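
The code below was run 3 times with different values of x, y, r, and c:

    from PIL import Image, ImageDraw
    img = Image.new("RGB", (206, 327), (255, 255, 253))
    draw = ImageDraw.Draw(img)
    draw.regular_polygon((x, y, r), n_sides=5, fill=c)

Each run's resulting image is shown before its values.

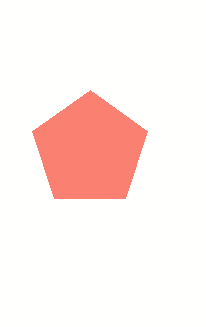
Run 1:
x = 90, y = 150, r = 60, c = 'salmon'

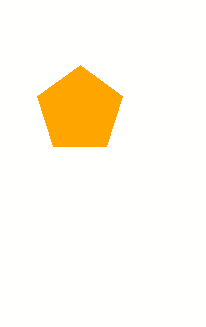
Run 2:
x = 80
y = 110
r = 45
c = 'orange'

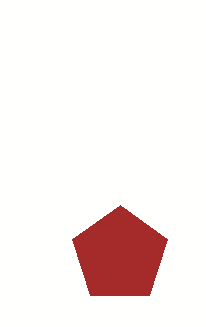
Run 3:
x = 120, y = 255, r = 50, c = 'brown'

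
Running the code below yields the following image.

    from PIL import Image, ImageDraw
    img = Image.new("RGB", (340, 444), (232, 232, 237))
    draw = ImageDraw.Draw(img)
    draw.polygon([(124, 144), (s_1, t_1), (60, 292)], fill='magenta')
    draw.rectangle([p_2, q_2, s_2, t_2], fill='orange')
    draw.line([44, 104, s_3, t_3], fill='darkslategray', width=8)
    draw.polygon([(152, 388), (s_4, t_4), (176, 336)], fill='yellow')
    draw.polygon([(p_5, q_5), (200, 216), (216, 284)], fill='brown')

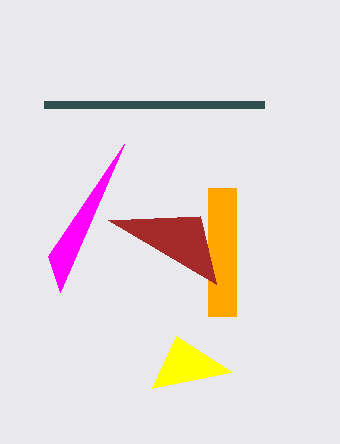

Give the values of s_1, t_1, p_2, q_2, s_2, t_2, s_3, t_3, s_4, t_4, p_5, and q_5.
s_1 = 48, t_1 = 256, p_2 = 208, q_2 = 188, s_2 = 236, t_2 = 316, s_3 = 264, t_3 = 104, s_4 = 232, t_4 = 372, p_5 = 108, q_5 = 220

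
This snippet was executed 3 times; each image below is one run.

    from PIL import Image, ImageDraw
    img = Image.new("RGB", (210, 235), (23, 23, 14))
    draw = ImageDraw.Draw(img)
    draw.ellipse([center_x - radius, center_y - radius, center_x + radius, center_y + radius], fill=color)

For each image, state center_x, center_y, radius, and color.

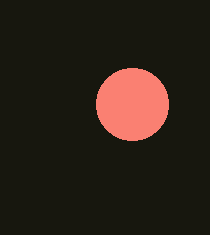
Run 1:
center_x = 132
center_y = 104
radius = 36
color = 'salmon'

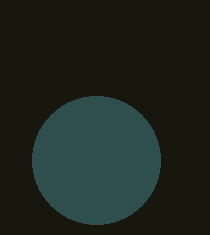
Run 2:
center_x = 96
center_y = 160
radius = 64
color = 'darkslategray'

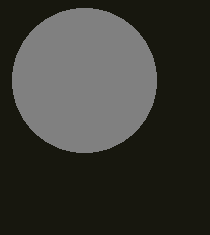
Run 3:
center_x = 84; center_y = 80; radius = 72; color = 'gray'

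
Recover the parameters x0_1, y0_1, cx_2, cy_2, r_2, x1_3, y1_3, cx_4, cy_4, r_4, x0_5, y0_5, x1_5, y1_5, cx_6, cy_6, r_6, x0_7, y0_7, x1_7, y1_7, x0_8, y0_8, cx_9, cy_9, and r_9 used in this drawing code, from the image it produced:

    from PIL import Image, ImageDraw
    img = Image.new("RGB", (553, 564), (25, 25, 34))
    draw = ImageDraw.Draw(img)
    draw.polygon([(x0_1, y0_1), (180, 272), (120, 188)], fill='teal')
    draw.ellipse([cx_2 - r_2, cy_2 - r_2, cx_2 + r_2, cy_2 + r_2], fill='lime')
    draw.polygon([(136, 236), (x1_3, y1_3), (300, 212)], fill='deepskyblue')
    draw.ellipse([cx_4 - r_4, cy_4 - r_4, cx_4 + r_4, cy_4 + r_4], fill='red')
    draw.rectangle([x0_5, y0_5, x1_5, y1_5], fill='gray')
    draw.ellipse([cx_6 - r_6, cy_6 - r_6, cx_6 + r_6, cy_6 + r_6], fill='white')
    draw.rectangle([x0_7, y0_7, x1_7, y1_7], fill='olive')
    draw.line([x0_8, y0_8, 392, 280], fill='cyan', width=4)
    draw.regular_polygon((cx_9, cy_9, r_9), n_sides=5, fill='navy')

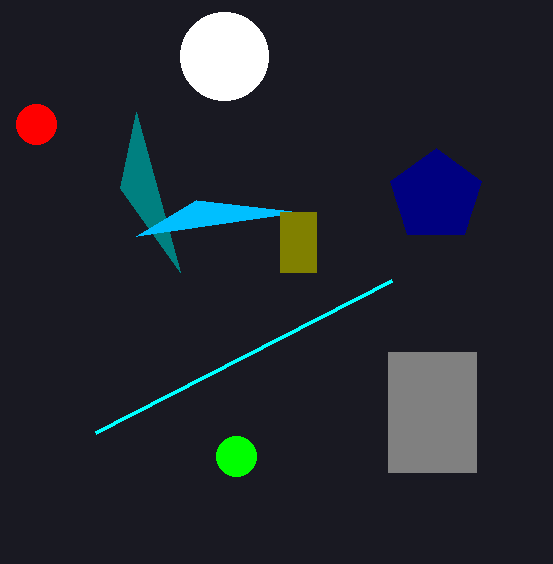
x0_1 = 136
y0_1 = 112
cx_2 = 236
cy_2 = 456
r_2 = 20
x1_3 = 196
y1_3 = 200
cx_4 = 36
cy_4 = 124
r_4 = 20
x0_5 = 388
y0_5 = 352
x1_5 = 476
y1_5 = 472
cx_6 = 224
cy_6 = 56
r_6 = 44
x0_7 = 280
y0_7 = 212
x1_7 = 316
y1_7 = 272
x0_8 = 96
y0_8 = 432
cx_9 = 436
cy_9 = 196
r_9 = 48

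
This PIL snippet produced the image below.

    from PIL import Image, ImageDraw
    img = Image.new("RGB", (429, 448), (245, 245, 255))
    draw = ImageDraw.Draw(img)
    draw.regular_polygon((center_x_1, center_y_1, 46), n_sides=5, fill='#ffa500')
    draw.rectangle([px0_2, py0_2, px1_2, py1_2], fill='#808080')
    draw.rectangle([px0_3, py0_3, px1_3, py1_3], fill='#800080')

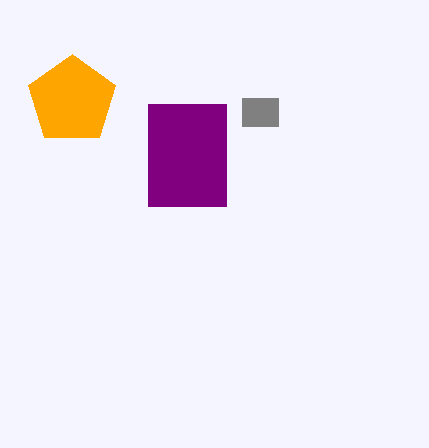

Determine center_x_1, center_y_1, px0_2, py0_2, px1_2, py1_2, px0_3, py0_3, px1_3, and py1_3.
center_x_1 = 72
center_y_1 = 100
px0_2 = 242
py0_2 = 98
px1_2 = 278
py1_2 = 126
px0_3 = 148
py0_3 = 104
px1_3 = 226
py1_3 = 206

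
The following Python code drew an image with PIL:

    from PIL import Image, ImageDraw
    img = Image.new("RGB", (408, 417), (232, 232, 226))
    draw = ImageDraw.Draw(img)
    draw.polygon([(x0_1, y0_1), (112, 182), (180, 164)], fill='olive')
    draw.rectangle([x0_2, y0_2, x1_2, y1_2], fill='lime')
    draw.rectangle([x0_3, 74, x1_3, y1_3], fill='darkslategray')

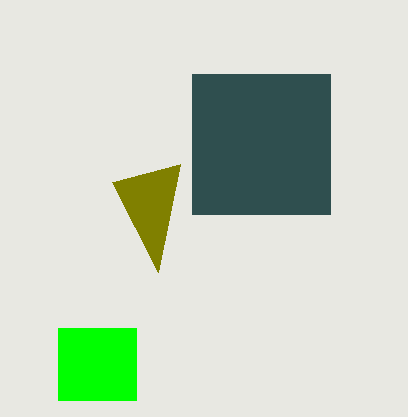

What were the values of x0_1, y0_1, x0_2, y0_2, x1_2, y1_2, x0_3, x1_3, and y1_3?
x0_1 = 158; y0_1 = 272; x0_2 = 58; y0_2 = 328; x1_2 = 136; y1_2 = 400; x0_3 = 192; x1_3 = 330; y1_3 = 214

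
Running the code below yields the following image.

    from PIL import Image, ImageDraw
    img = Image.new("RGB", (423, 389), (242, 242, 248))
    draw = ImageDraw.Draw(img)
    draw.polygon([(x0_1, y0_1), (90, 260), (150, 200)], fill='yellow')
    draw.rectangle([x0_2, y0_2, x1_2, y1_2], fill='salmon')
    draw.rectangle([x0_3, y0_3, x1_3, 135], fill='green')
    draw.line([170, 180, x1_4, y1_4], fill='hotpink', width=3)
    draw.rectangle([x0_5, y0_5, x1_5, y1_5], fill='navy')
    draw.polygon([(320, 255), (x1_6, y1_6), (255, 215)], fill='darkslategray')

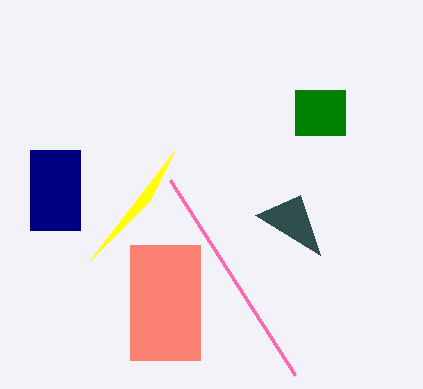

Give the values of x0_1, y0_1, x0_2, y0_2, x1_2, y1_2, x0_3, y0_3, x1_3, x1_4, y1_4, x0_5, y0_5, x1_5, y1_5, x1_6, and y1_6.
x0_1 = 175; y0_1 = 150; x0_2 = 130; y0_2 = 245; x1_2 = 200; y1_2 = 360; x0_3 = 295; y0_3 = 90; x1_3 = 345; x1_4 = 295; y1_4 = 375; x0_5 = 30; y0_5 = 150; x1_5 = 80; y1_5 = 230; x1_6 = 300; y1_6 = 195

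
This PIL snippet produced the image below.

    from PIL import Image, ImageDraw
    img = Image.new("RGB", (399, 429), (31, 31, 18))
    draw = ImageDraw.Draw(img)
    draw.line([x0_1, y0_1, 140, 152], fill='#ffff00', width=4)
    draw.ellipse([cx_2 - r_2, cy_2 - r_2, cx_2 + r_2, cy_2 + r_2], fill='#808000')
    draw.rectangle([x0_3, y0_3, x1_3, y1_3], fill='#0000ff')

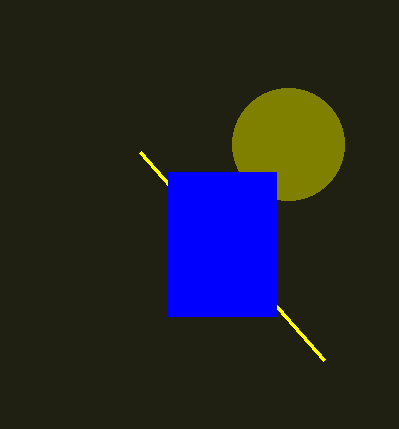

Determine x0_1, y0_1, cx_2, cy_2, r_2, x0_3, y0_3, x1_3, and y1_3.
x0_1 = 324
y0_1 = 360
cx_2 = 288
cy_2 = 144
r_2 = 56
x0_3 = 168
y0_3 = 172
x1_3 = 276
y1_3 = 316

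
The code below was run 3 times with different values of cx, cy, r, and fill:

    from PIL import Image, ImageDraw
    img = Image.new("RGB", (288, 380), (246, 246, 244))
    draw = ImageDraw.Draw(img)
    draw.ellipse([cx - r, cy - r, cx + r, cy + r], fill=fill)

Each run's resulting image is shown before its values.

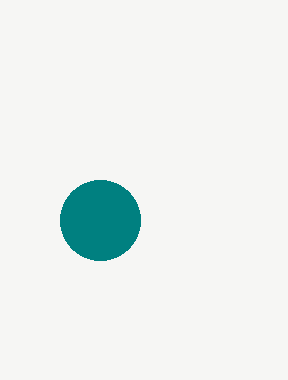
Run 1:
cx = 100; cy = 220; r = 40; fill = 'teal'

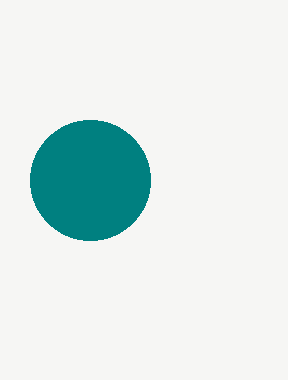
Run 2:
cx = 90; cy = 180; r = 60; fill = 'teal'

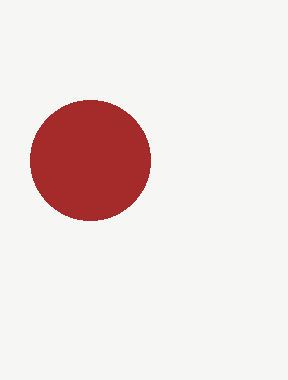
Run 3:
cx = 90
cy = 160
r = 60
fill = 'brown'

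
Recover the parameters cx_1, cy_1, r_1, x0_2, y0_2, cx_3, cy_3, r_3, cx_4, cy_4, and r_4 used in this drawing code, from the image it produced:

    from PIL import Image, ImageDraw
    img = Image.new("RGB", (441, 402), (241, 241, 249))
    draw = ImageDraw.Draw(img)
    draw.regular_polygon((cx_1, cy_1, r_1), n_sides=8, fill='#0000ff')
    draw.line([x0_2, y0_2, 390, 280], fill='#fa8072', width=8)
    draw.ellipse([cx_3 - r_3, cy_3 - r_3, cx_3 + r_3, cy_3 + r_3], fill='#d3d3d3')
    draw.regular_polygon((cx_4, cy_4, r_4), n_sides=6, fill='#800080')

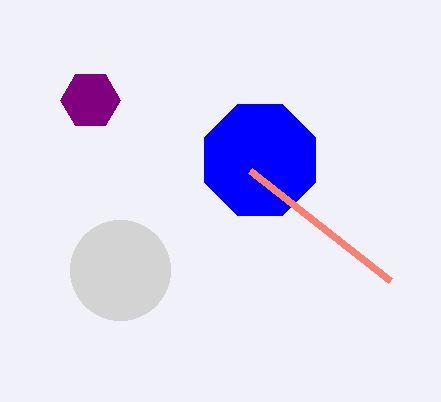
cx_1 = 260
cy_1 = 160
r_1 = 60
x0_2 = 250
y0_2 = 170
cx_3 = 120
cy_3 = 270
r_3 = 50
cx_4 = 90
cy_4 = 100
r_4 = 30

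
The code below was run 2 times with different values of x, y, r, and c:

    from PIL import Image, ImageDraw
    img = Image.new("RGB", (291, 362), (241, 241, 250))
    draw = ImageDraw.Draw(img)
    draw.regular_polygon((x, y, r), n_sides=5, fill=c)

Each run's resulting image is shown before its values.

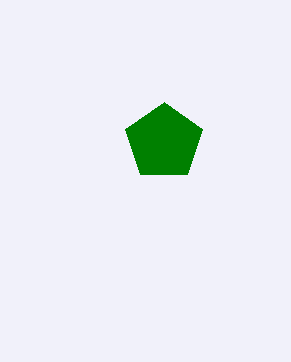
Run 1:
x = 164
y = 142
r = 40
c = 'green'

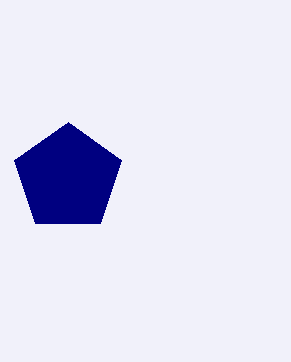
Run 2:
x = 68, y = 178, r = 56, c = 'navy'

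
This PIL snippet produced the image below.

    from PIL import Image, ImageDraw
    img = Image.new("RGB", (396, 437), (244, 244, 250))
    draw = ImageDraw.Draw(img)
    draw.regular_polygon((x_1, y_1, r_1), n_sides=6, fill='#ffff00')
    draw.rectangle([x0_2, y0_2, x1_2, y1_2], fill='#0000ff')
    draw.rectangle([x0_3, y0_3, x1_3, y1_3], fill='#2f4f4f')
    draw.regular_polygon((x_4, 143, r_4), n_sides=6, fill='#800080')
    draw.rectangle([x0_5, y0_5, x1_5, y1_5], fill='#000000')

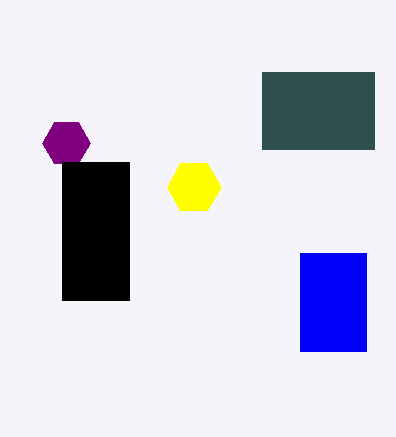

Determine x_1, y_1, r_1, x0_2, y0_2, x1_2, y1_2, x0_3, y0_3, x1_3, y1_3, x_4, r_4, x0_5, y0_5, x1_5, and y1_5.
x_1 = 194
y_1 = 187
r_1 = 27
x0_2 = 300
y0_2 = 253
x1_2 = 366
y1_2 = 351
x0_3 = 262
y0_3 = 72
x1_3 = 374
y1_3 = 149
x_4 = 66
r_4 = 24
x0_5 = 62
y0_5 = 162
x1_5 = 129
y1_5 = 300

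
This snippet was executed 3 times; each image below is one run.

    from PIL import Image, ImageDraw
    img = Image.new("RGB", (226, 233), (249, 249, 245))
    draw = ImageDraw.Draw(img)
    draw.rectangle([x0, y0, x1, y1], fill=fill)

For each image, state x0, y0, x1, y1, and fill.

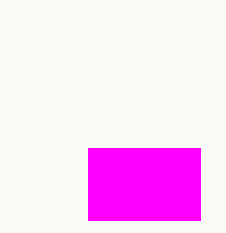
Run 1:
x0 = 88
y0 = 148
x1 = 200
y1 = 220
fill = 'magenta'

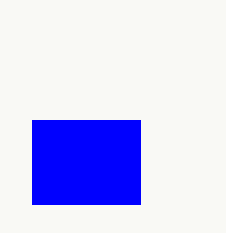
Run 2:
x0 = 32, y0 = 120, x1 = 140, y1 = 204, fill = 'blue'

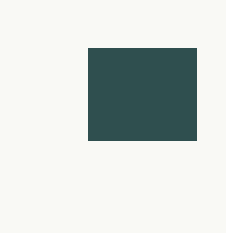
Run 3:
x0 = 88
y0 = 48
x1 = 196
y1 = 140
fill = 'darkslategray'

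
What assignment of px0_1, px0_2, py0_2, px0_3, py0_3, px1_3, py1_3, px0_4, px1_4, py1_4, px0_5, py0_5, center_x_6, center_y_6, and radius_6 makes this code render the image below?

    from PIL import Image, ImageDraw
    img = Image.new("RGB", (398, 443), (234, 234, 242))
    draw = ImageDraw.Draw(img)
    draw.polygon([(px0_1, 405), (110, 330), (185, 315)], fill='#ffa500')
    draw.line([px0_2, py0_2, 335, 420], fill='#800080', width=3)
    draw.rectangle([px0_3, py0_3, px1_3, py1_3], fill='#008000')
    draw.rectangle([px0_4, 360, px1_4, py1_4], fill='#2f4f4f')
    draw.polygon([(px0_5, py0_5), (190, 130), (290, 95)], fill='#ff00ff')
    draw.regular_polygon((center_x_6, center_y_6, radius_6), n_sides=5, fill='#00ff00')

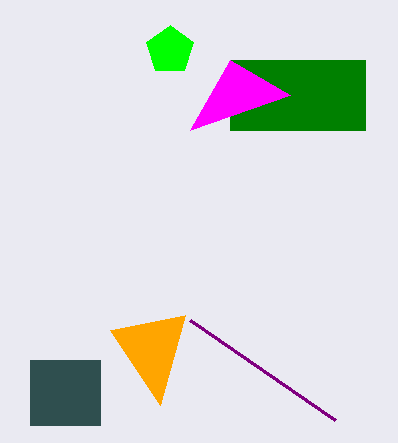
px0_1 = 160, px0_2 = 190, py0_2 = 320, px0_3 = 230, py0_3 = 60, px1_3 = 365, py1_3 = 130, px0_4 = 30, px1_4 = 100, py1_4 = 425, px0_5 = 230, py0_5 = 60, center_x_6 = 170, center_y_6 = 50, radius_6 = 25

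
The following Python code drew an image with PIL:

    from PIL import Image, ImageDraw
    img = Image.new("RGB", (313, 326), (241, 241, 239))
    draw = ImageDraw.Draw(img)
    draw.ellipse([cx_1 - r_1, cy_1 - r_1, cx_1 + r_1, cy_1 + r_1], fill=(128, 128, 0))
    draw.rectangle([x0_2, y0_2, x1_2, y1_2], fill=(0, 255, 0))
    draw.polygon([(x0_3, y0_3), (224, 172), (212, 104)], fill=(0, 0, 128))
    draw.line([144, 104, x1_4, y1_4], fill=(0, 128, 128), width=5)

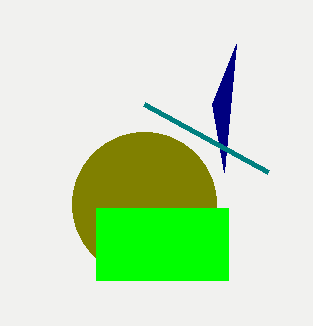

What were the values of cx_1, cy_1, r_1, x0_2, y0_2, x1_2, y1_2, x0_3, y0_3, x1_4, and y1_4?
cx_1 = 144
cy_1 = 204
r_1 = 72
x0_2 = 96
y0_2 = 208
x1_2 = 228
y1_2 = 280
x0_3 = 236
y0_3 = 44
x1_4 = 268
y1_4 = 172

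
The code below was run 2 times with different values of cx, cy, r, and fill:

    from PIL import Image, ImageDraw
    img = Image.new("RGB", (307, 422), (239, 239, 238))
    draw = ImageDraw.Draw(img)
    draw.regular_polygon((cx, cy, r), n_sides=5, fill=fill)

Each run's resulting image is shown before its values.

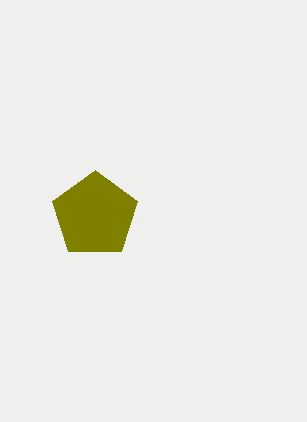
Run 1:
cx = 95; cy = 215; r = 45; fill = 'olive'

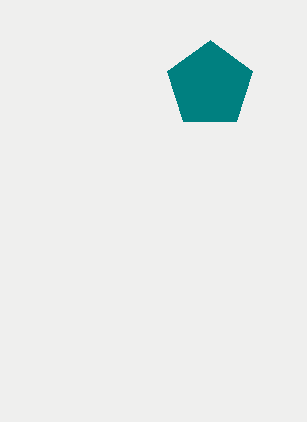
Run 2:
cx = 210, cy = 85, r = 45, fill = 'teal'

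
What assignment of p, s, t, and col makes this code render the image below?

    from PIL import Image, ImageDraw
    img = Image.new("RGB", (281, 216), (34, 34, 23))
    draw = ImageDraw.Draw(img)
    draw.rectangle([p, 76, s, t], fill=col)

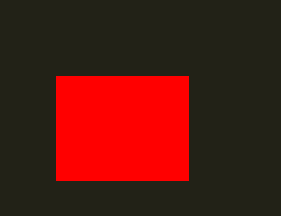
p = 56; s = 188; t = 180; col = 'red'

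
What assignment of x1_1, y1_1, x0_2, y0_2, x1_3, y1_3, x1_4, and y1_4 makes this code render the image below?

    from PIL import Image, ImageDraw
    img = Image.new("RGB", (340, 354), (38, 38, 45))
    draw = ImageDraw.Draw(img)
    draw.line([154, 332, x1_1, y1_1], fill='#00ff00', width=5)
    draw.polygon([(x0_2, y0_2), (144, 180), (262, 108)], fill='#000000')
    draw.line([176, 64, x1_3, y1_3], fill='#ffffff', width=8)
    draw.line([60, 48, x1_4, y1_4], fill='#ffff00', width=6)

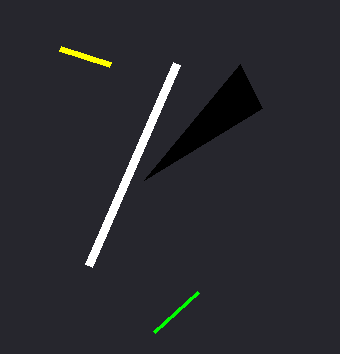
x1_1 = 198
y1_1 = 292
x0_2 = 240
y0_2 = 64
x1_3 = 88
y1_3 = 266
x1_4 = 110
y1_4 = 64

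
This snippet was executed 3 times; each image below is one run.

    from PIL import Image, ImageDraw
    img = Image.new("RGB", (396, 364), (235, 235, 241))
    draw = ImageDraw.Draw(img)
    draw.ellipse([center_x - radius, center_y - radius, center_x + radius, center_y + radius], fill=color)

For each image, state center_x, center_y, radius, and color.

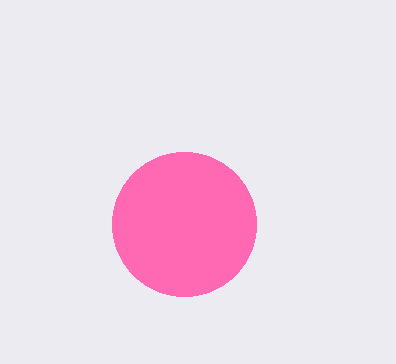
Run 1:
center_x = 184, center_y = 224, radius = 72, color = 'hotpink'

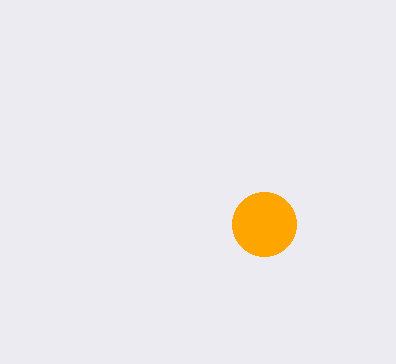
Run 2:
center_x = 264
center_y = 224
radius = 32
color = 'orange'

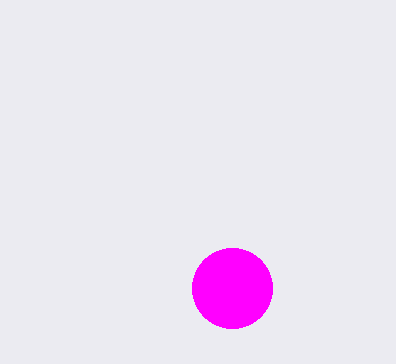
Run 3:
center_x = 232; center_y = 288; radius = 40; color = 'magenta'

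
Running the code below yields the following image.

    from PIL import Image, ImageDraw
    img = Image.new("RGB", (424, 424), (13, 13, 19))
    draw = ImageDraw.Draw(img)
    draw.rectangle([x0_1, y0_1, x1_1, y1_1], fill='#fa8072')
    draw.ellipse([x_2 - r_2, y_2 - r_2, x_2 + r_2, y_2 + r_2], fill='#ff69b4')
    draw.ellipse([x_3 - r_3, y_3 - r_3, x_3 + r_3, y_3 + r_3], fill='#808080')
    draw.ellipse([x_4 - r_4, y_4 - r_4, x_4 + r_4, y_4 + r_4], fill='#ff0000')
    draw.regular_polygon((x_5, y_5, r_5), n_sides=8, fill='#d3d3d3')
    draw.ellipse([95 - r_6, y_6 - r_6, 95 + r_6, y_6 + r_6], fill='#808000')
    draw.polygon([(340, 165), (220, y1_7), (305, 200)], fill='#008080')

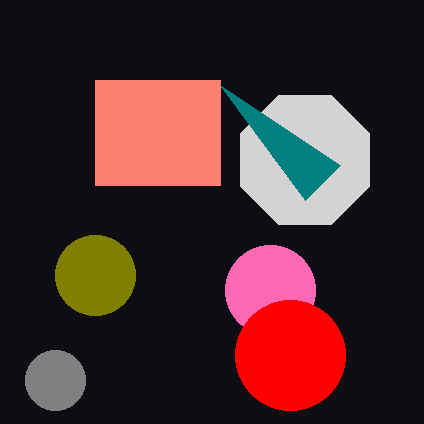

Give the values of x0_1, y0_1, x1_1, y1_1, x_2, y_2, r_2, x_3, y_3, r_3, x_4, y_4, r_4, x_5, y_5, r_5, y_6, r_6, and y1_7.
x0_1 = 95, y0_1 = 80, x1_1 = 220, y1_1 = 185, x_2 = 270, y_2 = 290, r_2 = 45, x_3 = 55, y_3 = 380, r_3 = 30, x_4 = 290, y_4 = 355, r_4 = 55, x_5 = 305, y_5 = 160, r_5 = 70, y_6 = 275, r_6 = 40, y1_7 = 85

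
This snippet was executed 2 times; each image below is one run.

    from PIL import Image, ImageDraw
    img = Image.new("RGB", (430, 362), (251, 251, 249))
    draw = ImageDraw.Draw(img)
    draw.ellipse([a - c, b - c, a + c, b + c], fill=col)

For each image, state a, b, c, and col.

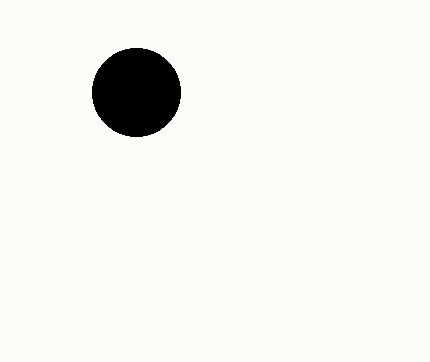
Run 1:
a = 136; b = 92; c = 44; col = 'black'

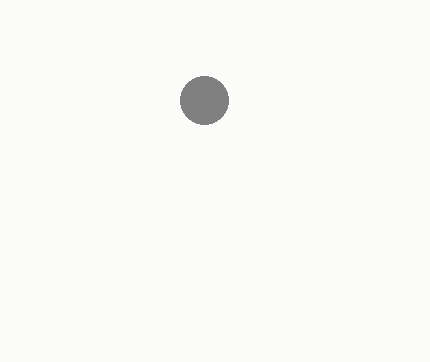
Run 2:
a = 204, b = 100, c = 24, col = 'gray'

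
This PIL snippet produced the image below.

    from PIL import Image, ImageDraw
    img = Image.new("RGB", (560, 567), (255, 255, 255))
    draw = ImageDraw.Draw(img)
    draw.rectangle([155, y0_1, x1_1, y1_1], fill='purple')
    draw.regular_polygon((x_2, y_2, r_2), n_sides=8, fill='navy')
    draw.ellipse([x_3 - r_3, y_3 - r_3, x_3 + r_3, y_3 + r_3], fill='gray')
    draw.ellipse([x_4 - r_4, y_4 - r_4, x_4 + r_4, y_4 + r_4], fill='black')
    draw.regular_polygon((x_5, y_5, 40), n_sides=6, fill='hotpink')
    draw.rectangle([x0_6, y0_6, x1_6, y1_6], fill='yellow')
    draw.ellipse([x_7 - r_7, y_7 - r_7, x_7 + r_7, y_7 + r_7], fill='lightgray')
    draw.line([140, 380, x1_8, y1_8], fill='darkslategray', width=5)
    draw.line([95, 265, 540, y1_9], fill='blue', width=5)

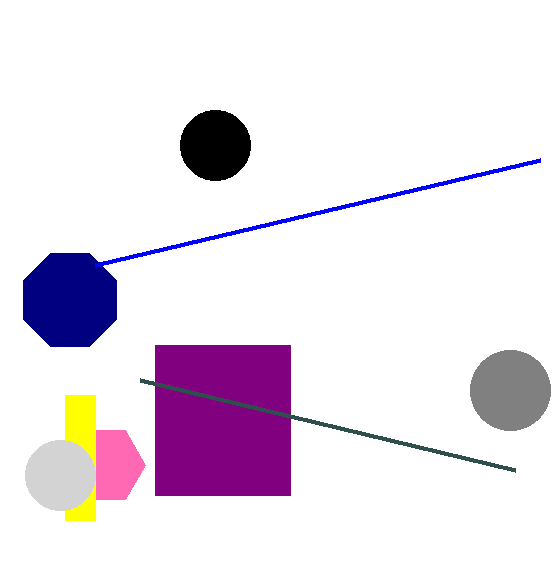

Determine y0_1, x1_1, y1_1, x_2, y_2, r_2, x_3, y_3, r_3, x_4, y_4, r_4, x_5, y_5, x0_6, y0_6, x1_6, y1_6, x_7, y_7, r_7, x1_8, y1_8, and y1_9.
y0_1 = 345, x1_1 = 290, y1_1 = 495, x_2 = 70, y_2 = 300, r_2 = 50, x_3 = 510, y_3 = 390, r_3 = 40, x_4 = 215, y_4 = 145, r_4 = 35, x_5 = 105, y_5 = 465, x0_6 = 65, y0_6 = 395, x1_6 = 95, y1_6 = 520, x_7 = 60, y_7 = 475, r_7 = 35, x1_8 = 515, y1_8 = 470, y1_9 = 160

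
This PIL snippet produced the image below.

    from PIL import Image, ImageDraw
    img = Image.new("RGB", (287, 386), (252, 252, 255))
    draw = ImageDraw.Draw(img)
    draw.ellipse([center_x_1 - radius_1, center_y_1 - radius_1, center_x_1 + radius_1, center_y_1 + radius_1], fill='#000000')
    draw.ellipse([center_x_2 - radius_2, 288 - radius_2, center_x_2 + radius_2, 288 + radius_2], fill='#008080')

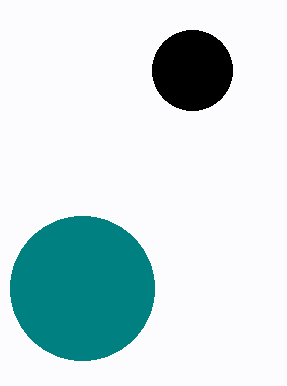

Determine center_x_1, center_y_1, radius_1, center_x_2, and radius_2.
center_x_1 = 192, center_y_1 = 70, radius_1 = 40, center_x_2 = 82, radius_2 = 72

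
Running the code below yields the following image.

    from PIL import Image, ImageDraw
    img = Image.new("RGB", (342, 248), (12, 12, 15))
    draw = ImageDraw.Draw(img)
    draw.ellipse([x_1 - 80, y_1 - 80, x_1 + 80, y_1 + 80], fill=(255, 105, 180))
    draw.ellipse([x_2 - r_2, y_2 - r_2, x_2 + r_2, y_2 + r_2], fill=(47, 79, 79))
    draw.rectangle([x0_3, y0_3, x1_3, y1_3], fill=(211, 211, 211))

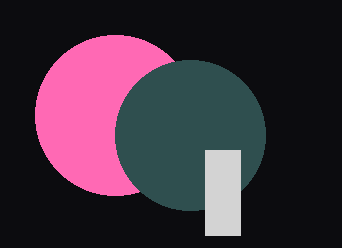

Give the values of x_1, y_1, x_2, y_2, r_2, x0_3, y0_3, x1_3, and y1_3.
x_1 = 115
y_1 = 115
x_2 = 190
y_2 = 135
r_2 = 75
x0_3 = 205
y0_3 = 150
x1_3 = 240
y1_3 = 235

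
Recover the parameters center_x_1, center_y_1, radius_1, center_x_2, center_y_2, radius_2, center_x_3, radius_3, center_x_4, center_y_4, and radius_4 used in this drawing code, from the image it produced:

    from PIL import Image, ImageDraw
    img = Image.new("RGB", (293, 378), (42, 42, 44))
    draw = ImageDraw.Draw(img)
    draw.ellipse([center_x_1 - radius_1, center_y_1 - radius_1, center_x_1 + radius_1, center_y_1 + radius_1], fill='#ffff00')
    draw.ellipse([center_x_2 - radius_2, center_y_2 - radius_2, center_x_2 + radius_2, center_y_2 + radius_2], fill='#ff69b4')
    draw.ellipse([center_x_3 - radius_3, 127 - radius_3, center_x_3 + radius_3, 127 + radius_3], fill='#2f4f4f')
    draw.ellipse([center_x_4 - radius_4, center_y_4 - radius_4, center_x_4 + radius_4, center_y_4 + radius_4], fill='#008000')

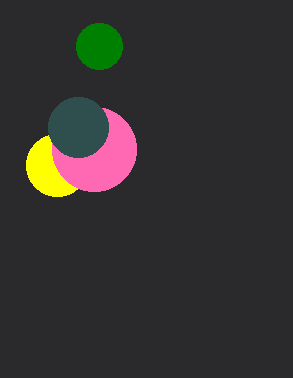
center_x_1 = 57, center_y_1 = 165, radius_1 = 31, center_x_2 = 94, center_y_2 = 149, radius_2 = 42, center_x_3 = 78, radius_3 = 30, center_x_4 = 99, center_y_4 = 46, radius_4 = 23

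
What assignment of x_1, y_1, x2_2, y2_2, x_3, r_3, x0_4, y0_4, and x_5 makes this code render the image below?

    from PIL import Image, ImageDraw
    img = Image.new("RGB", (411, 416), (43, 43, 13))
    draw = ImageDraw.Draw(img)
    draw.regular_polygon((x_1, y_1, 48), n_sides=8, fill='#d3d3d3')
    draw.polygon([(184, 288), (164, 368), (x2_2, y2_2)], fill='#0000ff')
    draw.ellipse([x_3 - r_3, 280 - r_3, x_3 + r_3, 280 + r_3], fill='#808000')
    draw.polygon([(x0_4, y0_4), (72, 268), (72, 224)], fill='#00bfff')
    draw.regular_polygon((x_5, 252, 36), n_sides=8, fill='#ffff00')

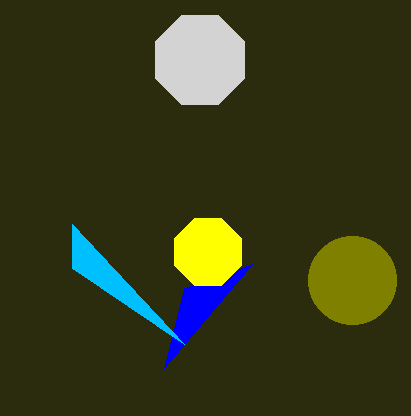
x_1 = 200
y_1 = 60
x2_2 = 252
y2_2 = 264
x_3 = 352
r_3 = 44
x0_4 = 184
y0_4 = 344
x_5 = 208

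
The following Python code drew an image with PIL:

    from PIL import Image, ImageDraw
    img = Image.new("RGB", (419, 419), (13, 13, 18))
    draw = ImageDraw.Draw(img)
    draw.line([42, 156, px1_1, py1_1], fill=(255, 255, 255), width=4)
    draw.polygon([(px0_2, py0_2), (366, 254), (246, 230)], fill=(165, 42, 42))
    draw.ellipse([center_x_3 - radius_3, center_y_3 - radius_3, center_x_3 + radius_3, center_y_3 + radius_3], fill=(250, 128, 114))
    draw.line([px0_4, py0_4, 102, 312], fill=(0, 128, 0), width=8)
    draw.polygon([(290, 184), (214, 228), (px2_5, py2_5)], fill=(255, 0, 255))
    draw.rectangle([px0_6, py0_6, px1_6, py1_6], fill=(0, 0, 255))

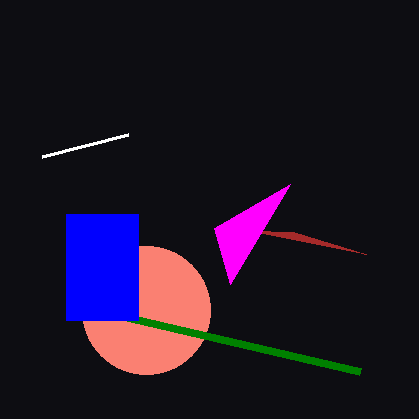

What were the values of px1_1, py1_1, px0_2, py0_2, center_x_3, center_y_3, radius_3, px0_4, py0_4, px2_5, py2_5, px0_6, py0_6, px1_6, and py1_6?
px1_1 = 128
py1_1 = 134
px0_2 = 294
py0_2 = 232
center_x_3 = 146
center_y_3 = 310
radius_3 = 64
px0_4 = 360
py0_4 = 372
px2_5 = 230
py2_5 = 284
px0_6 = 66
py0_6 = 214
px1_6 = 138
py1_6 = 320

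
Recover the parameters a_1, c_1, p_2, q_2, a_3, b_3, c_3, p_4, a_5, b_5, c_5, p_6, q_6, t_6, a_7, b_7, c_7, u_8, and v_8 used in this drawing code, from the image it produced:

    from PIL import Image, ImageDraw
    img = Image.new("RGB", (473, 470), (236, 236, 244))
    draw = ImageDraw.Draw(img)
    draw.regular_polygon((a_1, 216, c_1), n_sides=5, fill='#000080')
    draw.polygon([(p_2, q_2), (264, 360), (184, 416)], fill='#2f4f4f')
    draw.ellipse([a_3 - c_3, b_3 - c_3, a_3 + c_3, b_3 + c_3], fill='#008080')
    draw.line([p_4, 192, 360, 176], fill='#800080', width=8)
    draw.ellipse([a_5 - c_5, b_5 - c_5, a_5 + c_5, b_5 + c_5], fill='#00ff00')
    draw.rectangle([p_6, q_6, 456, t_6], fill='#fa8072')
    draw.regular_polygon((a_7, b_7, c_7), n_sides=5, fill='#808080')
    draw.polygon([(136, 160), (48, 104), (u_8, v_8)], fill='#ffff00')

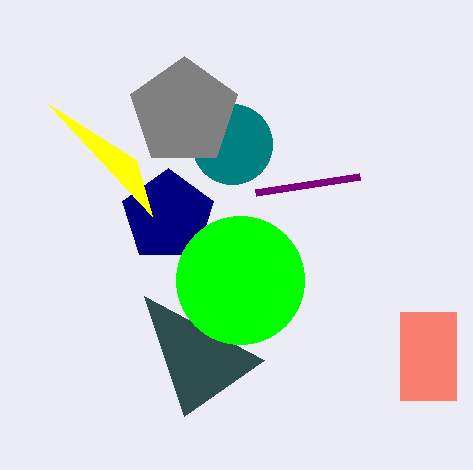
a_1 = 168, c_1 = 48, p_2 = 144, q_2 = 296, a_3 = 232, b_3 = 144, c_3 = 40, p_4 = 256, a_5 = 240, b_5 = 280, c_5 = 64, p_6 = 400, q_6 = 312, t_6 = 400, a_7 = 184, b_7 = 112, c_7 = 56, u_8 = 152, v_8 = 216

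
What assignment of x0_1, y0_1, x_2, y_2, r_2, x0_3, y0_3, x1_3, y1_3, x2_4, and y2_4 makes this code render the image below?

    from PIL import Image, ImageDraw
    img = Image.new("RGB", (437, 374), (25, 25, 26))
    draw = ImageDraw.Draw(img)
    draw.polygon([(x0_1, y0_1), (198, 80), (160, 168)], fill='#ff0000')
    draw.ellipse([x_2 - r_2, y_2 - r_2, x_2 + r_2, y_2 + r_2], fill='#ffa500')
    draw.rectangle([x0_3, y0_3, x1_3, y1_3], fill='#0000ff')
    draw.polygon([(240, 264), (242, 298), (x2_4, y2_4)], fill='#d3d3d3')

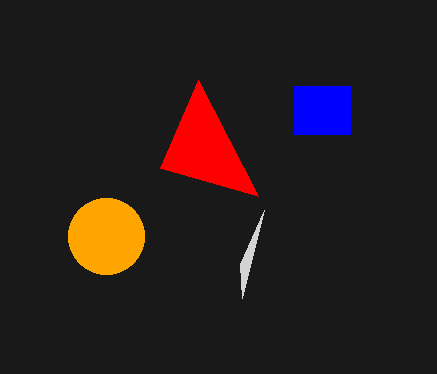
x0_1 = 258
y0_1 = 196
x_2 = 106
y_2 = 236
r_2 = 38
x0_3 = 294
y0_3 = 86
x1_3 = 350
y1_3 = 134
x2_4 = 264
y2_4 = 210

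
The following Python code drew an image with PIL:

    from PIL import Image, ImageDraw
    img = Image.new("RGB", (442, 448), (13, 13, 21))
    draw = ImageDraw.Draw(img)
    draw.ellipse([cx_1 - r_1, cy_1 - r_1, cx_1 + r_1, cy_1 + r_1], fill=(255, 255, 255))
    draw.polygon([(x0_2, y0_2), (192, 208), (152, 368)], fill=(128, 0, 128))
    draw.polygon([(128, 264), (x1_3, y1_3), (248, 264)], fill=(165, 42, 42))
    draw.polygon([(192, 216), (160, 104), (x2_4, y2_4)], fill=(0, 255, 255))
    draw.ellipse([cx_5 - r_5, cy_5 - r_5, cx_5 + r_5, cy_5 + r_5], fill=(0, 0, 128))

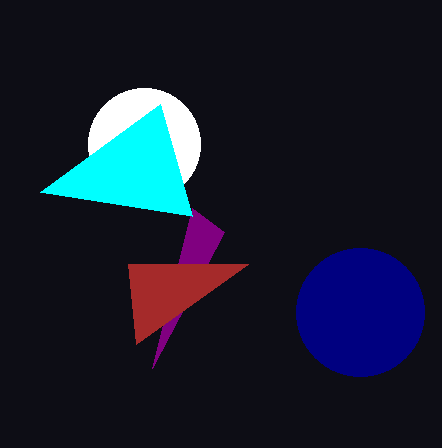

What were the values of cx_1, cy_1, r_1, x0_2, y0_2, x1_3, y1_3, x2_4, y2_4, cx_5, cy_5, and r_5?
cx_1 = 144; cy_1 = 144; r_1 = 56; x0_2 = 224; y0_2 = 232; x1_3 = 136; y1_3 = 344; x2_4 = 40; y2_4 = 192; cx_5 = 360; cy_5 = 312; r_5 = 64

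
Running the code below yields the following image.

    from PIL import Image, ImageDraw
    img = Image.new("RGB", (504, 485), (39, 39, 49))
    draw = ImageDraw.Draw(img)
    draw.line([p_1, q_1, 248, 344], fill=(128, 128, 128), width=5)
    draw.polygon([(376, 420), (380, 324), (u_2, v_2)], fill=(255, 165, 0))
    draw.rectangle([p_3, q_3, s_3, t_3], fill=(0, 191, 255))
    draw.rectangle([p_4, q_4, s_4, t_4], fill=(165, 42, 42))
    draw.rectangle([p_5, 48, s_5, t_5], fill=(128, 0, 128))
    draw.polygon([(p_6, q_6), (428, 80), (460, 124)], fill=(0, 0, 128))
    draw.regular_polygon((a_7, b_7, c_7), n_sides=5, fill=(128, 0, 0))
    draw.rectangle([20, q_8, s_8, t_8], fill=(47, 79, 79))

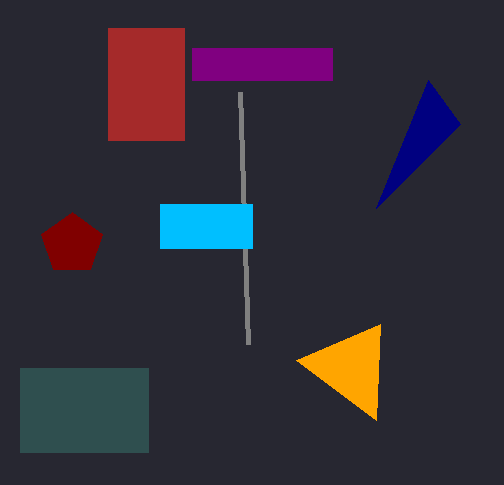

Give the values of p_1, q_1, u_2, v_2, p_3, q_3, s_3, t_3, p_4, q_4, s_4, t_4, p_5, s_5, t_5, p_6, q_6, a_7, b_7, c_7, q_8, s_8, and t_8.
p_1 = 240
q_1 = 92
u_2 = 296
v_2 = 360
p_3 = 160
q_3 = 204
s_3 = 252
t_3 = 248
p_4 = 108
q_4 = 28
s_4 = 184
t_4 = 140
p_5 = 192
s_5 = 332
t_5 = 80
p_6 = 376
q_6 = 208
a_7 = 72
b_7 = 244
c_7 = 32
q_8 = 368
s_8 = 148
t_8 = 452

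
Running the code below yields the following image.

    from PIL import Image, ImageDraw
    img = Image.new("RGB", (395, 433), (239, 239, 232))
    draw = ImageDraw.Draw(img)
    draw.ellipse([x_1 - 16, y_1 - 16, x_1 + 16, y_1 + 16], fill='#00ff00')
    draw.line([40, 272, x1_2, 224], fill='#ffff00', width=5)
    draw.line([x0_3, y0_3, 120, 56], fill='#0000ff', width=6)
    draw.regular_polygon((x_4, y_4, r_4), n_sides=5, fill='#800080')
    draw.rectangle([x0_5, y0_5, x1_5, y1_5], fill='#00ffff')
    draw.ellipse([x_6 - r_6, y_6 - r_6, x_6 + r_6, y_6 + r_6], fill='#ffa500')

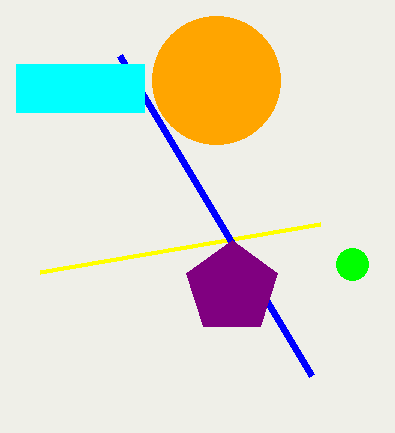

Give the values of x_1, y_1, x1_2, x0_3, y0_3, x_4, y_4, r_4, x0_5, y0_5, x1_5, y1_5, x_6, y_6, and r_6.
x_1 = 352
y_1 = 264
x1_2 = 320
x0_3 = 312
y0_3 = 376
x_4 = 232
y_4 = 288
r_4 = 48
x0_5 = 16
y0_5 = 64
x1_5 = 144
y1_5 = 112
x_6 = 216
y_6 = 80
r_6 = 64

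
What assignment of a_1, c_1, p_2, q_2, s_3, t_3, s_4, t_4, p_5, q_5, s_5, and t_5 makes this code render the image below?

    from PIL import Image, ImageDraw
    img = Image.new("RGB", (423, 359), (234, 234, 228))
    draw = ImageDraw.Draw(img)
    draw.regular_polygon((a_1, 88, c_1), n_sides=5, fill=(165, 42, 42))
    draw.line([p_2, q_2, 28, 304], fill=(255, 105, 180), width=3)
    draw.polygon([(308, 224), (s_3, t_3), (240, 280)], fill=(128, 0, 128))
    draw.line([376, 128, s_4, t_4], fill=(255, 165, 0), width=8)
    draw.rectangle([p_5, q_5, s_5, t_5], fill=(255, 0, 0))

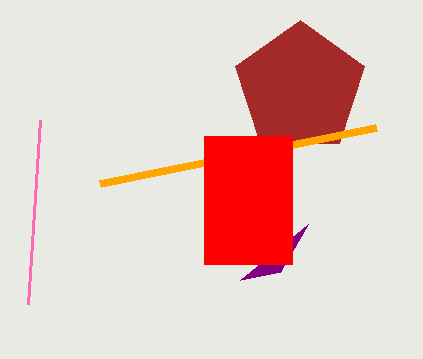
a_1 = 300; c_1 = 68; p_2 = 40; q_2 = 120; s_3 = 280; t_3 = 272; s_4 = 100; t_4 = 184; p_5 = 204; q_5 = 136; s_5 = 292; t_5 = 264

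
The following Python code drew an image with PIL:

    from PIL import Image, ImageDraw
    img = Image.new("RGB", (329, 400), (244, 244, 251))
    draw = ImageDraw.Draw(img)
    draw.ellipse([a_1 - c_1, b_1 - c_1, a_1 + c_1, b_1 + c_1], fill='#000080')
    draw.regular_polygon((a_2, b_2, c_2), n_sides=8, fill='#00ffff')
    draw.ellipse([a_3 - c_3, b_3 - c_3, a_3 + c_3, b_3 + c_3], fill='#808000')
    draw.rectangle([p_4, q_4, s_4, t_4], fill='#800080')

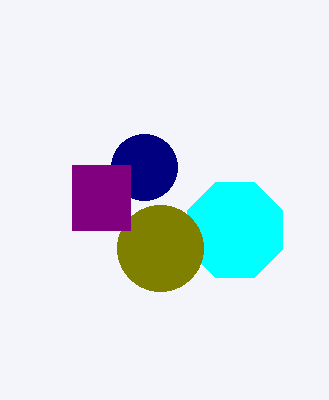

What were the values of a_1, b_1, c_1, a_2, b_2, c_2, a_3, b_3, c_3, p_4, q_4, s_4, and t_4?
a_1 = 144; b_1 = 167; c_1 = 33; a_2 = 235; b_2 = 230; c_2 = 51; a_3 = 160; b_3 = 248; c_3 = 43; p_4 = 72; q_4 = 165; s_4 = 130; t_4 = 230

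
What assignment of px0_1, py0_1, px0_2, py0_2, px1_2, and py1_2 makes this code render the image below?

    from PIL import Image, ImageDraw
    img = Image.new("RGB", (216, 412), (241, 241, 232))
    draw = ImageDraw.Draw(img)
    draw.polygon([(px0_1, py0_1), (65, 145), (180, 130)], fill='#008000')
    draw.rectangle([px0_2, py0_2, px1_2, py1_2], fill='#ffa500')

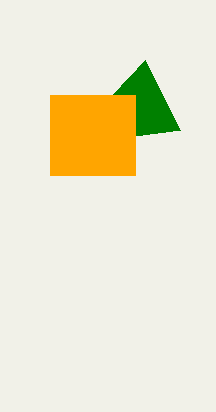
px0_1 = 145, py0_1 = 60, px0_2 = 50, py0_2 = 95, px1_2 = 135, py1_2 = 175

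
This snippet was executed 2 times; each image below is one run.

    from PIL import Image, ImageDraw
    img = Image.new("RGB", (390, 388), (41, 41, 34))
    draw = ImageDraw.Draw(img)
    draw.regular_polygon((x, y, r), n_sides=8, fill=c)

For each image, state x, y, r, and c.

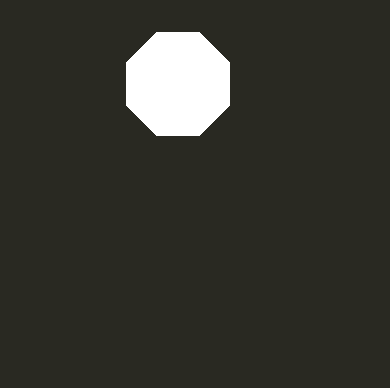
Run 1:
x = 178, y = 84, r = 56, c = 'white'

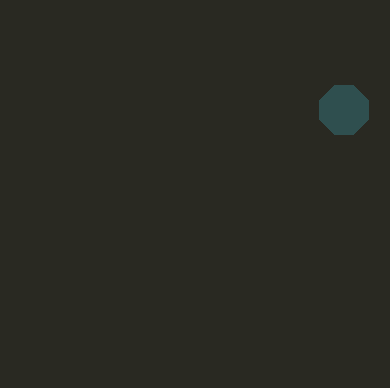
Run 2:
x = 344, y = 110, r = 26, c = 'darkslategray'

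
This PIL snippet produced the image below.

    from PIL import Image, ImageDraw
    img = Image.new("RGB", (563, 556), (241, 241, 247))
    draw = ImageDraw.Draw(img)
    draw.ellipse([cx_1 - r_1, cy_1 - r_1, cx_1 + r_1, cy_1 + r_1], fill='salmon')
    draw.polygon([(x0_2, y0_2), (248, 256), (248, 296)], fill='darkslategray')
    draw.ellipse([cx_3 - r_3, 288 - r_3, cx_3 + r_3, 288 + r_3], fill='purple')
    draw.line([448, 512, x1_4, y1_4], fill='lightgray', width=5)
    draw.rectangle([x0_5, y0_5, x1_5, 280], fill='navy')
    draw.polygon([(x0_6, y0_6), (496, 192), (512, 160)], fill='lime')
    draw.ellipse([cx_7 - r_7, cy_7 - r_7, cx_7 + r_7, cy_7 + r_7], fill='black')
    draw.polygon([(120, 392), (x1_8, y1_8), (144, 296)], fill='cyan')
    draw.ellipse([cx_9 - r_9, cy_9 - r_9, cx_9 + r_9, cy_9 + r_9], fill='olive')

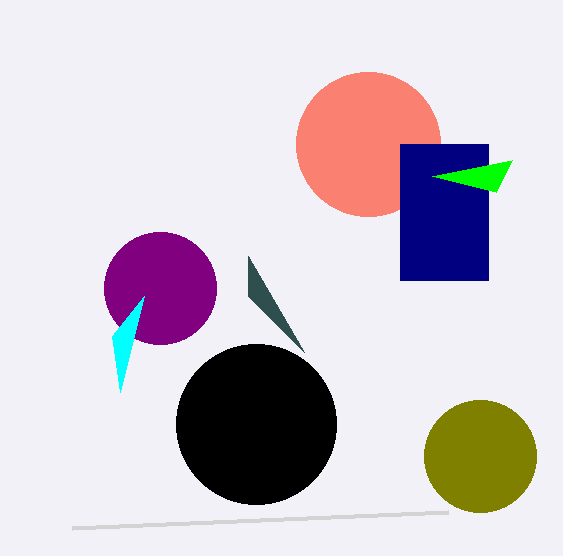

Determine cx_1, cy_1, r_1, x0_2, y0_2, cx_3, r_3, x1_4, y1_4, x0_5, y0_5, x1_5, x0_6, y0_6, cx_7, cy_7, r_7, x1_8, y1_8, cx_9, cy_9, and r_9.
cx_1 = 368
cy_1 = 144
r_1 = 72
x0_2 = 304
y0_2 = 352
cx_3 = 160
r_3 = 56
x1_4 = 72
y1_4 = 528
x0_5 = 400
y0_5 = 144
x1_5 = 488
x0_6 = 432
y0_6 = 176
cx_7 = 256
cy_7 = 424
r_7 = 80
x1_8 = 112
y1_8 = 336
cx_9 = 480
cy_9 = 456
r_9 = 56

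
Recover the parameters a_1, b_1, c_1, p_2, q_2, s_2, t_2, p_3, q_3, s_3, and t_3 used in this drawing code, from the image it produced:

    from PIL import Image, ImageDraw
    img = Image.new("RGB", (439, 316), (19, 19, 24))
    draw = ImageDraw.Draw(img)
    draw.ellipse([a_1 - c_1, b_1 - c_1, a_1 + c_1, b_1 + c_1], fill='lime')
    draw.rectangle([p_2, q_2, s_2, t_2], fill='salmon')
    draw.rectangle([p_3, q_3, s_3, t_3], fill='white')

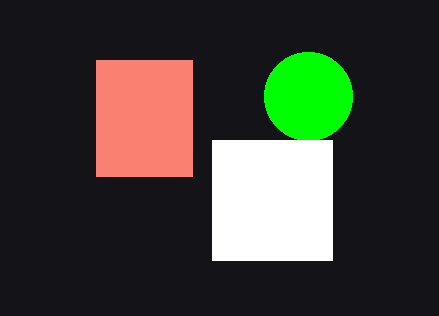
a_1 = 308; b_1 = 96; c_1 = 44; p_2 = 96; q_2 = 60; s_2 = 192; t_2 = 176; p_3 = 212; q_3 = 140; s_3 = 332; t_3 = 260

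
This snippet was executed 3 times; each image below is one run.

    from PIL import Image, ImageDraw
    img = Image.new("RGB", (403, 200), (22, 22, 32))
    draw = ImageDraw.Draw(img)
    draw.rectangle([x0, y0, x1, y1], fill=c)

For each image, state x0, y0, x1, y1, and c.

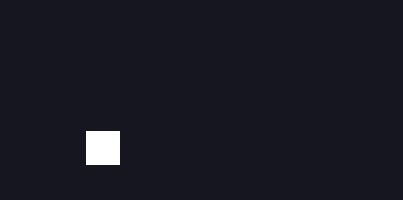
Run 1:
x0 = 86, y0 = 131, x1 = 119, y1 = 164, c = 'white'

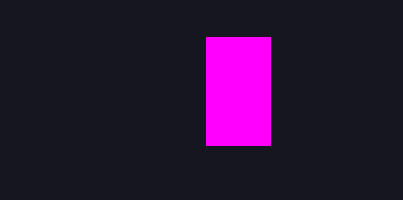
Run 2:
x0 = 206
y0 = 37
x1 = 270
y1 = 145
c = 'magenta'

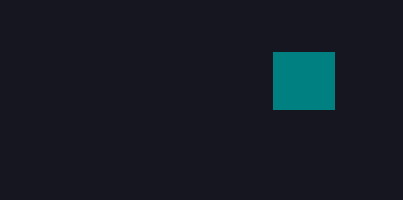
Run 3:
x0 = 273
y0 = 52
x1 = 334
y1 = 109
c = 'teal'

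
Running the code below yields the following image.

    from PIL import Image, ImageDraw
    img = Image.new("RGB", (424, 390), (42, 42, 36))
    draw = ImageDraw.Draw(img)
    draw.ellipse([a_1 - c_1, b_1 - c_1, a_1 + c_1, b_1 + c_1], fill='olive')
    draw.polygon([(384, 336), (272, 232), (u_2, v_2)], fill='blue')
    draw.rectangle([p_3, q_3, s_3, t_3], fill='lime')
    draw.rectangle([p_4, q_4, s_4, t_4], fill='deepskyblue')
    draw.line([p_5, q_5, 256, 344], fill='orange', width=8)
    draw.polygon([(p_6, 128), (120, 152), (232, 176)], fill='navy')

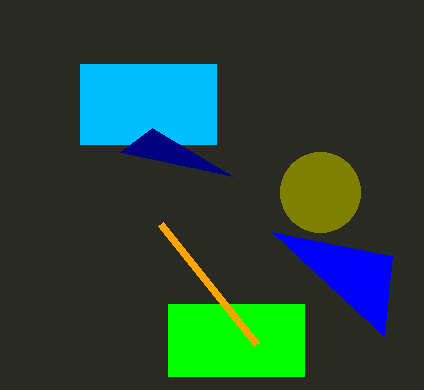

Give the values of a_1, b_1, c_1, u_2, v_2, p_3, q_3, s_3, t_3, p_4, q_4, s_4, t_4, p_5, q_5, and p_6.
a_1 = 320, b_1 = 192, c_1 = 40, u_2 = 392, v_2 = 256, p_3 = 168, q_3 = 304, s_3 = 304, t_3 = 376, p_4 = 80, q_4 = 64, s_4 = 216, t_4 = 144, p_5 = 160, q_5 = 224, p_6 = 152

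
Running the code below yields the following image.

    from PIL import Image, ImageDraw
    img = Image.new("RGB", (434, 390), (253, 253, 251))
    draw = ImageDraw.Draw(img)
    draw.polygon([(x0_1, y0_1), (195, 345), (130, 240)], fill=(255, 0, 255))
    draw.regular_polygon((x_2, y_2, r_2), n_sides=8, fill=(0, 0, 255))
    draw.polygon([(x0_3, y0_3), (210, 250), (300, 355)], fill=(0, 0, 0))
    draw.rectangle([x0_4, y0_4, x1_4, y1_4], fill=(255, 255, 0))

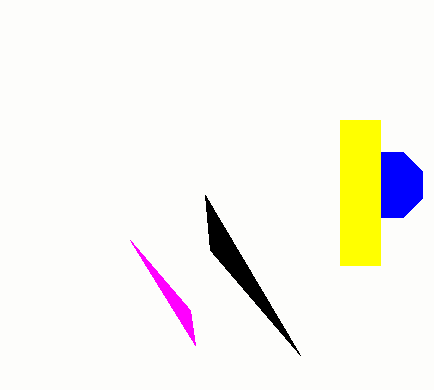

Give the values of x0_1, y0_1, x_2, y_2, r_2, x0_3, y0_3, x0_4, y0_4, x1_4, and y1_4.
x0_1 = 190, y0_1 = 310, x_2 = 390, y_2 = 185, r_2 = 35, x0_3 = 205, y0_3 = 195, x0_4 = 340, y0_4 = 120, x1_4 = 380, y1_4 = 265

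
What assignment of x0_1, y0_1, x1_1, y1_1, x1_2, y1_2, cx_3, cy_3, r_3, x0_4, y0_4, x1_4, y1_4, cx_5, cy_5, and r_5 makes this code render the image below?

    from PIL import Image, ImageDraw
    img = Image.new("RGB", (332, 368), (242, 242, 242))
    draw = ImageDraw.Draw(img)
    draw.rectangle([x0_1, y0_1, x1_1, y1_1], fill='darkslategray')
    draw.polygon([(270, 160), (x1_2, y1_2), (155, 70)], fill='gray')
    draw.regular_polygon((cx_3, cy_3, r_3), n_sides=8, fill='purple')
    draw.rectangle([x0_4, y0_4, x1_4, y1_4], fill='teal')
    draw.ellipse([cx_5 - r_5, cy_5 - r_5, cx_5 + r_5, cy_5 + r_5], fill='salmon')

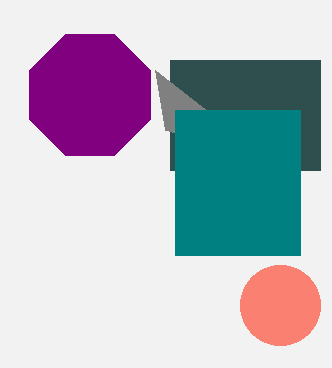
x0_1 = 170
y0_1 = 60
x1_1 = 320
y1_1 = 170
x1_2 = 165
y1_2 = 130
cx_3 = 90
cy_3 = 95
r_3 = 65
x0_4 = 175
y0_4 = 110
x1_4 = 300
y1_4 = 255
cx_5 = 280
cy_5 = 305
r_5 = 40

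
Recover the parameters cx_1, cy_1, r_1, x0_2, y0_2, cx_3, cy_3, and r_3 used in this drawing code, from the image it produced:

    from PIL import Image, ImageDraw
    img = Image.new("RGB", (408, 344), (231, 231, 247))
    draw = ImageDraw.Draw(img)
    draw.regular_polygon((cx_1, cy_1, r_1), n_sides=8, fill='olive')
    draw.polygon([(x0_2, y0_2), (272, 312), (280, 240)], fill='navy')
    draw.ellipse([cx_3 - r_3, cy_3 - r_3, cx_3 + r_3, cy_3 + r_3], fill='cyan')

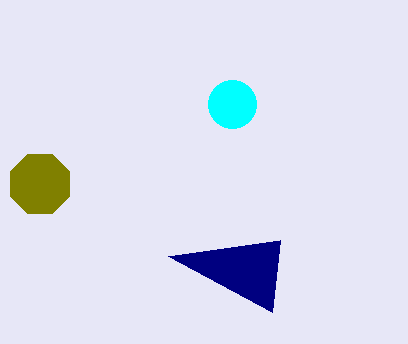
cx_1 = 40; cy_1 = 184; r_1 = 32; x0_2 = 168; y0_2 = 256; cx_3 = 232; cy_3 = 104; r_3 = 24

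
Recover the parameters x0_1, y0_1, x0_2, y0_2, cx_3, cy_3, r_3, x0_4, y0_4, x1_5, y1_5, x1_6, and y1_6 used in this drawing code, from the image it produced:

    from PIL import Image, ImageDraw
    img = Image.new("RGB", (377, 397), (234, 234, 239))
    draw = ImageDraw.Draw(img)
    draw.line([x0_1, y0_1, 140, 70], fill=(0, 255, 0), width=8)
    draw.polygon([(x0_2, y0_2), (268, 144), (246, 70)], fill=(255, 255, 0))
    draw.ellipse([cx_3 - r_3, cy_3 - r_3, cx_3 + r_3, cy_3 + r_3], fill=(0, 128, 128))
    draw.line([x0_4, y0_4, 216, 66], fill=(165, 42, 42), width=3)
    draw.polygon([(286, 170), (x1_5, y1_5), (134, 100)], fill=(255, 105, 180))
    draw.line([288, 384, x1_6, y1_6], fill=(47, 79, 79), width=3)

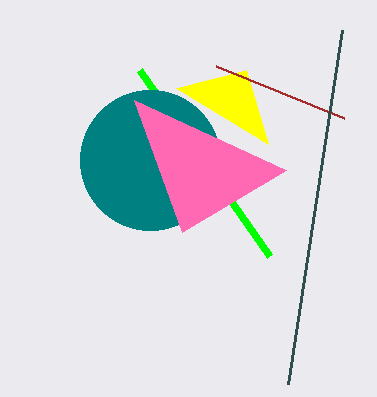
x0_1 = 270; y0_1 = 256; x0_2 = 176; y0_2 = 88; cx_3 = 150; cy_3 = 160; r_3 = 70; x0_4 = 344; y0_4 = 118; x1_5 = 182; y1_5 = 232; x1_6 = 342; y1_6 = 30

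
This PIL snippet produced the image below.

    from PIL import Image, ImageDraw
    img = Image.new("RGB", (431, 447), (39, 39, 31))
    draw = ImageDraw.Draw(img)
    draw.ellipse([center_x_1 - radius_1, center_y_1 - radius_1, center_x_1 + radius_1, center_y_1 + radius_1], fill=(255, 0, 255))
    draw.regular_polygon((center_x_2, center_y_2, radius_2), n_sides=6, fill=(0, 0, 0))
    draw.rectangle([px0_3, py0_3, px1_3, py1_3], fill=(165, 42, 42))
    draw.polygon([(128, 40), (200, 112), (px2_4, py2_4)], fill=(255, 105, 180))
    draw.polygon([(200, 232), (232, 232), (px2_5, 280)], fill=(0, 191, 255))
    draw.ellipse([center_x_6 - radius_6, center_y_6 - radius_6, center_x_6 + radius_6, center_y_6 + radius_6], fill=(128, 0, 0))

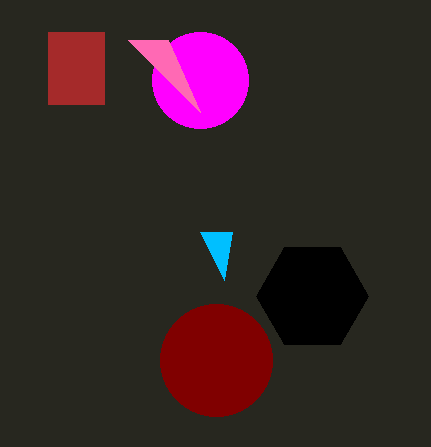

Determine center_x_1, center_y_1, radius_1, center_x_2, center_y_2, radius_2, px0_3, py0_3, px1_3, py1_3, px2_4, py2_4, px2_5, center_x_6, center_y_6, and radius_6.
center_x_1 = 200, center_y_1 = 80, radius_1 = 48, center_x_2 = 312, center_y_2 = 296, radius_2 = 56, px0_3 = 48, py0_3 = 32, px1_3 = 104, py1_3 = 104, px2_4 = 168, py2_4 = 40, px2_5 = 224, center_x_6 = 216, center_y_6 = 360, radius_6 = 56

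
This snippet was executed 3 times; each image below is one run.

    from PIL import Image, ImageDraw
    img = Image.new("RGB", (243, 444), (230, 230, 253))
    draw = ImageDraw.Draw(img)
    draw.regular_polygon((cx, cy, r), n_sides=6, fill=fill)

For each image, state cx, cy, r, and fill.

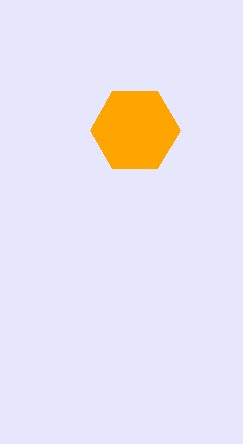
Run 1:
cx = 135; cy = 130; r = 45; fill = 'orange'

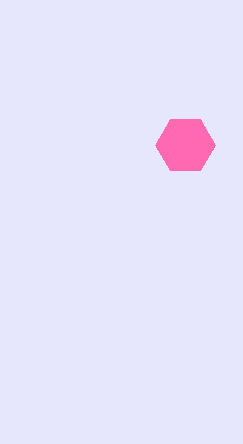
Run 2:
cx = 185, cy = 145, r = 30, fill = 'hotpink'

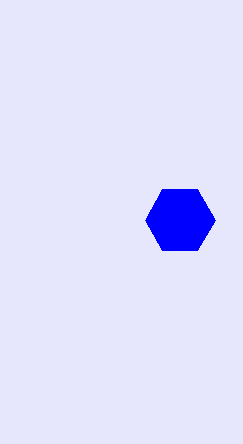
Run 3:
cx = 180
cy = 220
r = 35
fill = 'blue'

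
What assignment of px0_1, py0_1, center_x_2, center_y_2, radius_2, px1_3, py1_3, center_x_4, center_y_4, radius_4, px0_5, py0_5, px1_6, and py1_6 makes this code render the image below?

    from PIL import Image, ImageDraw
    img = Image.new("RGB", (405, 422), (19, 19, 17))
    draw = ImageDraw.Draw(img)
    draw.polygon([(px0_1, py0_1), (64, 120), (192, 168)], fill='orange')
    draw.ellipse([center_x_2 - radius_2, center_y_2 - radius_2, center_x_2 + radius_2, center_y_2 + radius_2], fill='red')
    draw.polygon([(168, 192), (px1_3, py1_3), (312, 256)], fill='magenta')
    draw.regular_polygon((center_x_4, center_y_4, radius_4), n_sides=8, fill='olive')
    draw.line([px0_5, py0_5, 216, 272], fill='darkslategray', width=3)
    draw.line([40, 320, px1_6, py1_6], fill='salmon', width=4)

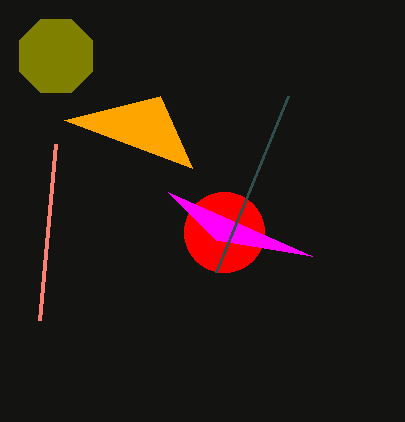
px0_1 = 160
py0_1 = 96
center_x_2 = 224
center_y_2 = 232
radius_2 = 40
px1_3 = 216
py1_3 = 240
center_x_4 = 56
center_y_4 = 56
radius_4 = 40
px0_5 = 288
py0_5 = 96
px1_6 = 56
py1_6 = 144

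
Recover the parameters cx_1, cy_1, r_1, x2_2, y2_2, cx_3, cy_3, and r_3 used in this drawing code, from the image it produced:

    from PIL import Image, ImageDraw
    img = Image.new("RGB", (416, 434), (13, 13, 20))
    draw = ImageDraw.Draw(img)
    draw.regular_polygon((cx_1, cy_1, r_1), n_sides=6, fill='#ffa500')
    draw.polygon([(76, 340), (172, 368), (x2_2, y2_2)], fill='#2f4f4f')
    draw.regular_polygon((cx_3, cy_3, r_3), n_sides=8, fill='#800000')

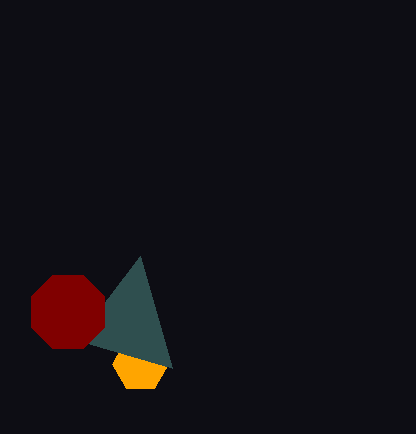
cx_1 = 140; cy_1 = 364; r_1 = 28; x2_2 = 140; y2_2 = 256; cx_3 = 68; cy_3 = 312; r_3 = 40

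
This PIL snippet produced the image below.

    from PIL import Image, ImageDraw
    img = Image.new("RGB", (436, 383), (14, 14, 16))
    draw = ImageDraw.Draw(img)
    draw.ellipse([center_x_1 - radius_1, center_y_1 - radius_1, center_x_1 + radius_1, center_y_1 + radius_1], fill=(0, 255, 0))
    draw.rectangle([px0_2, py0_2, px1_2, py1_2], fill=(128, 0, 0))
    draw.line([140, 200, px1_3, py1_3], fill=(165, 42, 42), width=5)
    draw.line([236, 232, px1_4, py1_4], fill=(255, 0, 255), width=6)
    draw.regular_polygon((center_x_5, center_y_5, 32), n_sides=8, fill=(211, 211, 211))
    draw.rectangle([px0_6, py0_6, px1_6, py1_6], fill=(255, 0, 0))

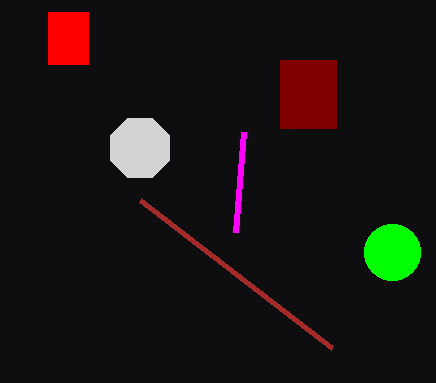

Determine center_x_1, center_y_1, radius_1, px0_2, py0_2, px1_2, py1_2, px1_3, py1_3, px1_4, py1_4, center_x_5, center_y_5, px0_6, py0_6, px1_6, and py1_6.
center_x_1 = 392, center_y_1 = 252, radius_1 = 28, px0_2 = 280, py0_2 = 60, px1_2 = 336, py1_2 = 128, px1_3 = 332, py1_3 = 348, px1_4 = 244, py1_4 = 132, center_x_5 = 140, center_y_5 = 148, px0_6 = 48, py0_6 = 12, px1_6 = 88, py1_6 = 64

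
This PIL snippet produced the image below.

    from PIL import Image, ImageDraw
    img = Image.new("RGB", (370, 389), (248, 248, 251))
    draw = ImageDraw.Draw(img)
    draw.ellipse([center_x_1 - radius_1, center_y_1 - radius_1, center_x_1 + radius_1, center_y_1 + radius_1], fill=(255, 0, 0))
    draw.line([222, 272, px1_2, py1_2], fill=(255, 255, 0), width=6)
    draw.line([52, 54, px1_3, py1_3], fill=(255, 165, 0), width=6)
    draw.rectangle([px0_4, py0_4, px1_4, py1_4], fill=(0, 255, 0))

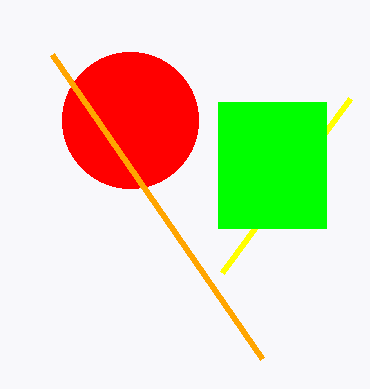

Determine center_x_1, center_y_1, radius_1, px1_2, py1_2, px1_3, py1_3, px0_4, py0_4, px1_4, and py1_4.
center_x_1 = 130
center_y_1 = 120
radius_1 = 68
px1_2 = 350
py1_2 = 98
px1_3 = 262
py1_3 = 358
px0_4 = 218
py0_4 = 102
px1_4 = 326
py1_4 = 228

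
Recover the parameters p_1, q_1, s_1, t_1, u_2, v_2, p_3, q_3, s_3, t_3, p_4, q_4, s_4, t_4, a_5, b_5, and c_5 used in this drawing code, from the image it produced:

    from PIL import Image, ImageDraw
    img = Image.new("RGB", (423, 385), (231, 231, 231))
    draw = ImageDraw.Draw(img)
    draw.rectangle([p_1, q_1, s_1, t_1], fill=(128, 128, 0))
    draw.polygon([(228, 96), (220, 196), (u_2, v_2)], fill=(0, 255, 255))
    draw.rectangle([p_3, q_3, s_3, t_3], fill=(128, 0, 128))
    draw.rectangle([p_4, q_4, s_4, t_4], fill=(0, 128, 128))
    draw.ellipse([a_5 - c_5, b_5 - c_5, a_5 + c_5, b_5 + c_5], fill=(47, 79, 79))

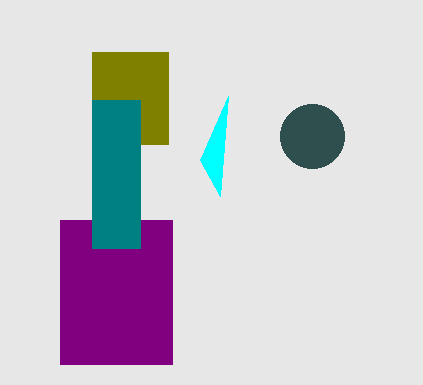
p_1 = 92, q_1 = 52, s_1 = 168, t_1 = 144, u_2 = 200, v_2 = 160, p_3 = 60, q_3 = 220, s_3 = 172, t_3 = 364, p_4 = 92, q_4 = 100, s_4 = 140, t_4 = 248, a_5 = 312, b_5 = 136, c_5 = 32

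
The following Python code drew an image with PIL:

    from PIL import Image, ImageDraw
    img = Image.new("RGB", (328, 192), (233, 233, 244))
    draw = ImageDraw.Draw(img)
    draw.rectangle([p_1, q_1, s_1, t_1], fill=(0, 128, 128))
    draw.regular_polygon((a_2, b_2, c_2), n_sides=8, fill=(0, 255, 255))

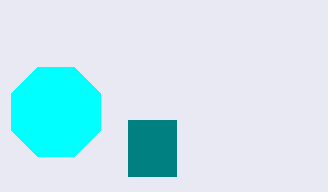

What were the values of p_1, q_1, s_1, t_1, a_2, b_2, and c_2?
p_1 = 128; q_1 = 120; s_1 = 176; t_1 = 176; a_2 = 56; b_2 = 112; c_2 = 48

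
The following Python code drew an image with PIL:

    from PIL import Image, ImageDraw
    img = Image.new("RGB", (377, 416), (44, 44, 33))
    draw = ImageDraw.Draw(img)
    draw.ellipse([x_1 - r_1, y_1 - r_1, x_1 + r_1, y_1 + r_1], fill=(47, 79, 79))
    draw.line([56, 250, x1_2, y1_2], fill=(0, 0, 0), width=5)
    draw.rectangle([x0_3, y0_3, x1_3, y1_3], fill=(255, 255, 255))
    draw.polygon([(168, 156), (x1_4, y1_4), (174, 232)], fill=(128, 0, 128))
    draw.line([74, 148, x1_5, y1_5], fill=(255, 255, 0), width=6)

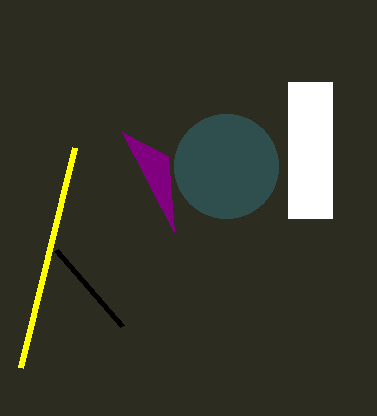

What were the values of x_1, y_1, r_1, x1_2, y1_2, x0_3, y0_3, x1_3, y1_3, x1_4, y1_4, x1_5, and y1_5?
x_1 = 226
y_1 = 166
r_1 = 52
x1_2 = 122
y1_2 = 326
x0_3 = 288
y0_3 = 82
x1_3 = 332
y1_3 = 218
x1_4 = 122
y1_4 = 132
x1_5 = 20
y1_5 = 368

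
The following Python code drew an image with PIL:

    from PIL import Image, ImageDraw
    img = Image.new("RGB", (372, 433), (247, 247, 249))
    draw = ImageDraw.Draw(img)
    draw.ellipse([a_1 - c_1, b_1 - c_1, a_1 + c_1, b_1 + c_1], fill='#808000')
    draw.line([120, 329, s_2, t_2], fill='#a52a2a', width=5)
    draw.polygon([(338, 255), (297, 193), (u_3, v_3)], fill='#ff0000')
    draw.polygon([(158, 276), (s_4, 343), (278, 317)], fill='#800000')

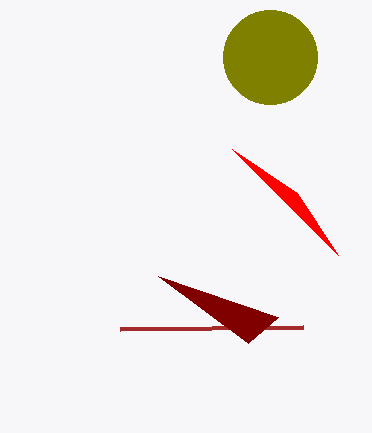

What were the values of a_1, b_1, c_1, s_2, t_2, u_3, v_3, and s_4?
a_1 = 270
b_1 = 57
c_1 = 47
s_2 = 303
t_2 = 327
u_3 = 232
v_3 = 149
s_4 = 248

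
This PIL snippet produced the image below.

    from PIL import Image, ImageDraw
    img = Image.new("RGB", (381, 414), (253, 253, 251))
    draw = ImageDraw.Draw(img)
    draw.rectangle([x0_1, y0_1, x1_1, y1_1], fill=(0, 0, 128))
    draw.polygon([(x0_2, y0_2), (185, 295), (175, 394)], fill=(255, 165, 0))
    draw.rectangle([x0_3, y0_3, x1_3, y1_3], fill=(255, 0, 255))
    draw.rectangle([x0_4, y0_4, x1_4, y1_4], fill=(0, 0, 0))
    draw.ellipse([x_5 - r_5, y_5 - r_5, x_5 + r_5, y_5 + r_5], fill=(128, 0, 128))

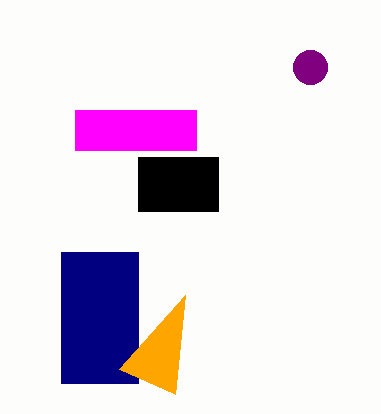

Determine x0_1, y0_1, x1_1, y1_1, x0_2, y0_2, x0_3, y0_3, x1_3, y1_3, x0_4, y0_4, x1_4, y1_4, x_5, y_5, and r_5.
x0_1 = 61; y0_1 = 252; x1_1 = 138; y1_1 = 383; x0_2 = 119; y0_2 = 369; x0_3 = 75; y0_3 = 110; x1_3 = 196; y1_3 = 150; x0_4 = 138; y0_4 = 157; x1_4 = 218; y1_4 = 211; x_5 = 310; y_5 = 67; r_5 = 17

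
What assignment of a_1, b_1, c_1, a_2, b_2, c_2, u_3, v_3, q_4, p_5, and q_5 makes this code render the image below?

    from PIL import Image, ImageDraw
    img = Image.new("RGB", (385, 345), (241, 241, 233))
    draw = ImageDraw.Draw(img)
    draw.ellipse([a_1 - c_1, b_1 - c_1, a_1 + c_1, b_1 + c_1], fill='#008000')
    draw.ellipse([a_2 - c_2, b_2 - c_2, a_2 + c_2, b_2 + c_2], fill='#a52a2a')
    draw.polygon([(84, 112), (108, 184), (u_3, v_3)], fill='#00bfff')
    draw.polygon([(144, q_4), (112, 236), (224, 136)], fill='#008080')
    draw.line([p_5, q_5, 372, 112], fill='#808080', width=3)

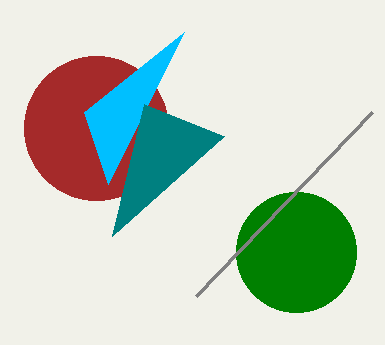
a_1 = 296; b_1 = 252; c_1 = 60; a_2 = 96; b_2 = 128; c_2 = 72; u_3 = 184; v_3 = 32; q_4 = 104; p_5 = 196; q_5 = 296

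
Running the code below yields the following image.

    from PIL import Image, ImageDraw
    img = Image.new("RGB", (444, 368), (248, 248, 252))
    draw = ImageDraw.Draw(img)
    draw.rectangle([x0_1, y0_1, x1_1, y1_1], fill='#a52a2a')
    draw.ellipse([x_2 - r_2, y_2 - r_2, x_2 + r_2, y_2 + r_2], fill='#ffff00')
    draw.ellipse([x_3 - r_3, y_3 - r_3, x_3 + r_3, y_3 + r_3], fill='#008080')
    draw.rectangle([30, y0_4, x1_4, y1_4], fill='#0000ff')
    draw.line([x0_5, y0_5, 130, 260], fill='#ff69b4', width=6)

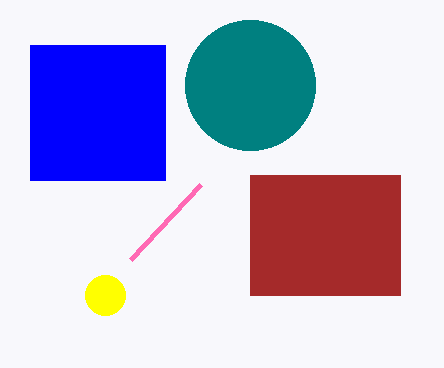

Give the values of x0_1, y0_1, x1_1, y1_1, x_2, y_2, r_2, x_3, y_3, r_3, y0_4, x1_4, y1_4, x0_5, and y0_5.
x0_1 = 250
y0_1 = 175
x1_1 = 400
y1_1 = 295
x_2 = 105
y_2 = 295
r_2 = 20
x_3 = 250
y_3 = 85
r_3 = 65
y0_4 = 45
x1_4 = 165
y1_4 = 180
x0_5 = 200
y0_5 = 185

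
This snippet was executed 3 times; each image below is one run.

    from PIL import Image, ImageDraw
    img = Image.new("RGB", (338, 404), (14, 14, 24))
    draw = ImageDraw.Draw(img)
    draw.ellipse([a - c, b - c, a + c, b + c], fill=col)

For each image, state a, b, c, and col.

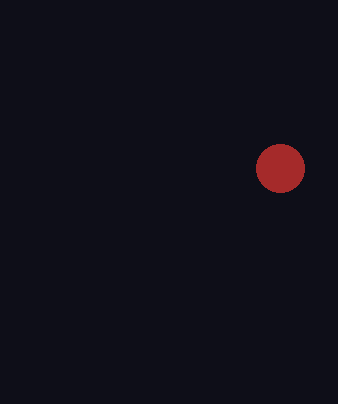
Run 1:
a = 280
b = 168
c = 24
col = 'brown'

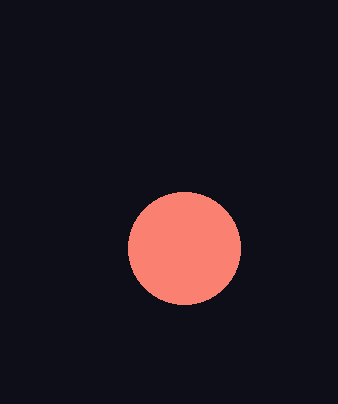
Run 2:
a = 184; b = 248; c = 56; col = 'salmon'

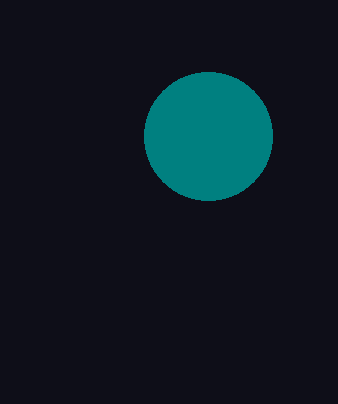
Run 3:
a = 208; b = 136; c = 64; col = 'teal'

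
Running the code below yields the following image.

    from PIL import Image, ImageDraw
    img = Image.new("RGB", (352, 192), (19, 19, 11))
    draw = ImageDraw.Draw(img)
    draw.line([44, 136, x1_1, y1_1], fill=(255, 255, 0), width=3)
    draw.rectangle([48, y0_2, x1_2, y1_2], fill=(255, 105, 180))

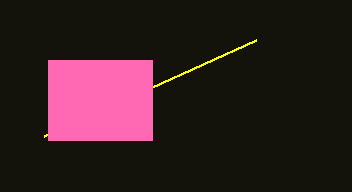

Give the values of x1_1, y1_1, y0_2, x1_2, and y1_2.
x1_1 = 256
y1_1 = 40
y0_2 = 60
x1_2 = 152
y1_2 = 140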